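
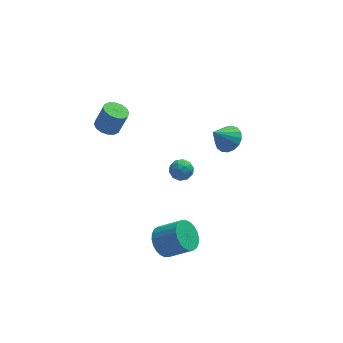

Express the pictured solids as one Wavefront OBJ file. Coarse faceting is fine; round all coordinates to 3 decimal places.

v -1.223 -3.38 -2.97
v -0.66 -3.478 -3.704
v 0.505 -3.979 -2.745
v -0.057 -3.88 -2.01
v -0.592 -3.135 -3.608
v 0.573 -3.635 -2.649
v -0.62 -2.829 -3.415
v 0.545 -3.329 -2.455
v -0.739 -2.607 -3.154
v 0.426 -3.107 -2.194
v -0.932 -2.503 -2.865
v 0.233 -3.003 -1.905
v -1.169 -2.532 -2.592
v -0.004 -3.032 -1.632
v -1.415 -2.69 -2.376
v -0.25 -3.19 -1.417
v -1.631 -2.953 -2.251
v -0.466 -3.454 -1.292
v -1.785 -3.281 -2.235
v -0.62 -3.782 -1.276
v -1.853 -3.625 -2.331
v -0.688 -4.125 -1.372
v -1.825 -3.931 -2.525
v -0.66 -4.431 -1.565
v -1.706 -4.153 -2.786
v -0.541 -4.653 -1.826
v -1.513 -4.257 -3.075
v -0.348 -4.757 -2.115
v -1.276 -4.228 -3.348
v -0.111 -4.728 -2.388
v -1.03 -4.07 -3.563
v 0.135 -4.57 -2.604
v -0.814 -3.806 -3.688
v 0.351 -4.307 -2.729
v 3.217 2.597 -0.977
v 3.668 1.872 -0.808
v 2.303 2.283 0.117
v 3.852 2.161 -0.571
v 3.89 2.55 -0.427
v 3.775 2.949 -0.409
v 3.532 3.268 -0.521
v 3.216 3.433 -0.738
v 2.901 3.407 -1.009
v 2.659 3.195 -1.272
v 2.544 2.846 -1.468
v 2.584 2.44 -1.552
v 2.769 2.07 -1.504
v 3.056 1.821 -1.335
v 3.381 1.749 -1.084
v -3.505 0.561 3.3
v -3.14 1.135 3.135
v -2.63 1.173 4.395
v -2.995 0.599 4.56
v -3.457 1.258 3.259
v -2.947 1.296 4.52
v -3.787 1.195 3.395
v -3.277 1.233 4.655
v -4.041 0.961 3.505
v -3.532 0.999 4.765
v -4.152 0.621 3.56
v -3.642 0.659 4.82
v -4.089 0.264 3.545
v -3.58 0.302 4.806
v -3.87 -0.013 3.465
v -3.36 0.025 4.725
v -3.553 -0.136 3.34
v -3.043 -0.098 4.601
v -3.223 -0.073 3.205
v -2.713 -0.035 4.465
v -2.968 0.161 3.095
v -2.459 0.199 4.355
v -2.858 0.501 3.04
v -2.348 0.539 4.3
v -2.92 0.858 3.054
v -2.411 0.896 4.315
v 0.516 2.71 -2.563
v 1.042 2.918 -3
v 0.238 1.862 -3.3
v 0.764 2.07 -3.737
v 0.92 1.772 -3.106
v 1.092 2.296 -2.651
v 0.188 2.484 -3.649
v 0.36 3.008 -3.194
v 0.839 2.778 -3.671
v 1.292 2.338 -3.336
v -0.012 2.442 -2.964
v 0.441 2.002 -2.629
v 0.803 2.888 -2.717
v 0.477 1.892 -3.583
v 0.568 1.717 -3.212
v 0.878 1.839 -3.469
v 0.833 2.523 -2.511
v 1.142 2.645 -2.768
v 1.07 1.971 -2.831
v 0.138 2.135 -3.532
v 0.447 2.257 -3.789
v 0.402 2.941 -2.831
v 0.712 3.063 -3.088
v 0.21 2.809 -3.469
v 0.994 2.928 -3.368
v 0.83 2.43 -3.802
v 0.492 2.674 -3.75
v 0.592 2.981 -3.482
v 1.26 2.669 -3.171
v 1.096 2.171 -3.604
v 1.188 1.996 -3.234
v 1.289 2.304 -2.966
v 1.14 2.588 -3.566
v 0.184 2.609 -2.696
v 0.02 2.111 -3.129
v -0.009 2.476 -3.334
v 0.092 2.784 -3.066
v 0.45 2.35 -2.498
v 0.286 1.852 -2.932
v 0.688 1.799 -2.818
v 0.788 2.106 -2.55
v 0.14 2.192 -2.734
f 2 1 5
f 2 5 3
f 3 5 6
f 3 6 4
f 5 1 7
f 5 7 6
f 6 7 8
f 6 8 4
f 7 1 9
f 7 9 8
f 8 9 10
f 8 10 4
f 9 1 11
f 9 11 10
f 10 11 12
f 10 12 4
f 11 1 13
f 11 13 12
f 12 13 14
f 12 14 4
f 13 1 15
f 13 15 14
f 14 15 16
f 14 16 4
f 15 1 17
f 15 17 16
f 16 17 18
f 16 18 4
f 17 1 19
f 17 19 18
f 18 19 20
f 18 20 4
f 19 1 21
f 19 21 20
f 20 21 22
f 20 22 4
f 21 1 23
f 21 23 22
f 22 23 24
f 22 24 4
f 23 1 25
f 23 25 24
f 24 25 26
f 24 26 4
f 25 1 27
f 25 27 26
f 26 27 28
f 26 28 4
f 27 1 29
f 27 29 28
f 28 29 30
f 28 30 4
f 29 1 31
f 29 31 30
f 30 31 32
f 30 32 4
f 31 1 33
f 31 33 32
f 32 33 34
f 32 34 4
f 33 1 2
f 33 2 34
f 34 2 3
f 34 3 4
f 36 35 38
f 36 38 37
f 38 35 39
f 38 39 37
f 39 35 40
f 39 40 37
f 40 35 41
f 40 41 37
f 41 35 42
f 41 42 37
f 42 35 43
f 42 43 37
f 43 35 44
f 43 44 37
f 44 35 45
f 44 45 37
f 45 35 46
f 45 46 37
f 46 35 47
f 46 47 37
f 47 35 48
f 47 48 37
f 48 35 49
f 48 49 37
f 49 35 36
f 49 36 37
f 51 50 54
f 51 54 52
f 52 54 55
f 52 55 53
f 54 50 56
f 54 56 55
f 55 56 57
f 55 57 53
f 56 50 58
f 56 58 57
f 57 58 59
f 57 59 53
f 58 50 60
f 58 60 59
f 59 60 61
f 59 61 53
f 60 50 62
f 60 62 61
f 61 62 63
f 61 63 53
f 62 50 64
f 62 64 63
f 63 64 65
f 63 65 53
f 64 50 66
f 64 66 65
f 65 66 67
f 65 67 53
f 66 50 68
f 66 68 67
f 67 68 69
f 67 69 53
f 68 50 70
f 68 70 69
f 69 70 71
f 69 71 53
f 70 50 72
f 70 72 71
f 71 72 73
f 71 73 53
f 72 50 74
f 72 74 73
f 73 74 75
f 73 75 53
f 74 50 51
f 74 51 75
f 75 51 52
f 75 52 53
f 76 113 92
f 113 87 116
f 92 116 81
f 113 116 92
f 76 92 88
f 92 81 93
f 88 93 77
f 92 93 88
f 76 88 97
f 88 77 98
f 97 98 83
f 88 98 97
f 76 97 109
f 97 83 112
f 109 112 86
f 97 112 109
f 76 109 113
f 109 86 117
f 113 117 87
f 109 117 113
f 77 93 104
f 93 81 107
f 104 107 85
f 93 107 104
f 81 116 94
f 116 87 115
f 94 115 80
f 116 115 94
f 87 117 114
f 117 86 110
f 114 110 78
f 117 110 114
f 86 112 111
f 112 83 99
f 111 99 82
f 112 99 111
f 83 98 103
f 98 77 100
f 103 100 84
f 98 100 103
f 79 105 91
f 105 85 106
f 91 106 80
f 105 106 91
f 79 91 89
f 91 80 90
f 89 90 78
f 91 90 89
f 79 89 96
f 89 78 95
f 96 95 82
f 89 95 96
f 79 96 101
f 96 82 102
f 101 102 84
f 96 102 101
f 79 101 105
f 101 84 108
f 105 108 85
f 101 108 105
f 80 106 94
f 106 85 107
f 94 107 81
f 106 107 94
f 78 90 114
f 90 80 115
f 114 115 87
f 90 115 114
f 82 95 111
f 95 78 110
f 111 110 86
f 95 110 111
f 84 102 103
f 102 82 99
f 103 99 83
f 102 99 103
f 85 108 104
f 108 84 100
f 104 100 77
f 108 100 104



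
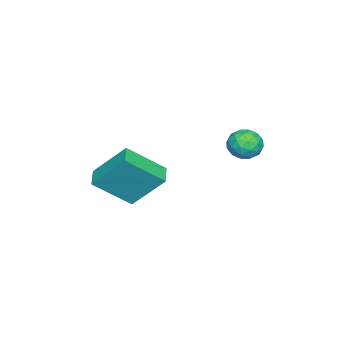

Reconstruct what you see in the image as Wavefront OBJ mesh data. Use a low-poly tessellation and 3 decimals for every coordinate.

v 1.001 -2.79 -4.56
v 1.708 -3.945 -3.453
v 0.844 -1.621 -3.241
v 1.551 -2.776 -2.133
v 1.729 -2.504 -4.727
v 2.436 -3.659 -3.619
v 1.572 -1.335 -3.407
v 2.279 -2.49 -2.3
v 0.671 1.606 -1.776
v 1.028 1.115 -1.509
v -0.168 0.945 -1.871
v 0.189 0.454 -1.604
v 0.003 0.969 -1.231
v 0.521 1.377 -1.172
v 0.339 0.683 -2.208
v 0.857 1.091 -2.149
v 0.822 0.544 -1.776
v 0.614 0.721 -1.173
v 0.246 1.339 -2.207
v 0.038 1.516 -1.604
v 0.923 1.418 -1.634
v -0.063 0.642 -1.746
v -0.172 0.944 -1.526
v 0.037 0.656 -1.37
v 0.625 1.572 -1.436
v 0.835 1.284 -1.279
v 0.232 1.198 -1.116
v 0.025 0.776 -2.101
v 0.235 0.488 -1.944
v 0.823 1.404 -2.01
v 1.032 1.116 -1.854
v 0.628 0.862 -2.264
v 1.012 0.794 -1.634
v 0.519 0.406 -1.69
v 0.607 0.54 -2.045
v 0.912 0.78 -2.01
v 0.89 0.898 -1.28
v 0.397 0.51 -1.336
v 0.287 0.813 -1.116
v 0.592 1.053 -1.082
v 0.769 0.563 -1.437
v 0.463 1.55 -2.044
v -0.03 1.162 -2.1
v 0.268 1.007 -2.298
v 0.573 1.247 -2.264
v 0.341 1.654 -1.69
v -0.152 1.266 -1.746
v -0.052 1.28 -1.37
v 0.253 1.52 -1.335
v 0.091 1.497 -1.943
f 2 4 1
f 5 2 1
f 1 4 3
f 3 5 1
f 2 8 4
f 6 2 5
f 6 8 2
f 4 8 3
f 7 5 3
f 3 8 7
f 7 6 5
f 8 6 7
f 9 46 25
f 46 20 49
f 25 49 14
f 46 49 25
f 9 25 21
f 25 14 26
f 21 26 10
f 25 26 21
f 9 21 30
f 21 10 31
f 30 31 16
f 21 31 30
f 9 30 42
f 30 16 45
f 42 45 19
f 30 45 42
f 9 42 46
f 42 19 50
f 46 50 20
f 42 50 46
f 10 26 37
f 26 14 40
f 37 40 18
f 26 40 37
f 14 49 27
f 49 20 48
f 27 48 13
f 49 48 27
f 20 50 47
f 50 19 43
f 47 43 11
f 50 43 47
f 19 45 44
f 45 16 32
f 44 32 15
f 45 32 44
f 16 31 36
f 31 10 33
f 36 33 17
f 31 33 36
f 12 38 24
f 38 18 39
f 24 39 13
f 38 39 24
f 12 24 22
f 24 13 23
f 22 23 11
f 24 23 22
f 12 22 29
f 22 11 28
f 29 28 15
f 22 28 29
f 12 29 34
f 29 15 35
f 34 35 17
f 29 35 34
f 12 34 38
f 34 17 41
f 38 41 18
f 34 41 38
f 13 39 27
f 39 18 40
f 27 40 14
f 39 40 27
f 11 23 47
f 23 13 48
f 47 48 20
f 23 48 47
f 15 28 44
f 28 11 43
f 44 43 19
f 28 43 44
f 17 35 36
f 35 15 32
f 36 32 16
f 35 32 36
f 18 41 37
f 41 17 33
f 37 33 10
f 41 33 37



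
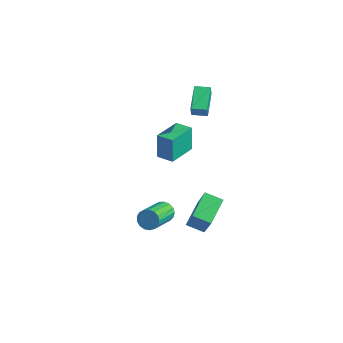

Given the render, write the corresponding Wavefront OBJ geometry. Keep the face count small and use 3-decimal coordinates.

v 1.466 -2.174 0.258
v 1.79 -2.348 -0.29
v 2.397 -4.001 0.594
v 2.074 -3.826 1.142
v 2.003 -2.182 -0.126
v 2.61 -3.835 0.758
v 2.093 -2.014 0.126
v 2.7 -3.667 1.01
v 2.039 -1.883 0.408
v 2.647 -3.535 1.292
v 1.855 -1.818 0.656
v 2.462 -3.471 1.54
v 1.581 -1.835 0.813
v 2.188 -3.487 1.697
v 1.281 -1.929 0.842
v 1.888 -3.582 1.726
v 1.023 -2.08 0.738
v 1.631 -3.732 1.622
v 0.867 -2.252 0.524
v 1.475 -3.904 1.408
v 0.849 -2.406 0.249
v 1.456 -4.058 1.133
v 0.971 -2.507 -0.024
v 1.579 -4.159 0.86
v 1.207 -2.531 -0.233
v 1.815 -4.184 0.651
v 1.503 -2.474 -0.329
v 2.11 -4.127 0.555
v -4.196 3.719 -0.763
v -3.581 4.093 -0.913
v -3.659 2.707 -1.087
v -3.044 3.081 -1.237
v -3.268 3.006 -0.54
v -3.6 3.632 -0.34
v -3.64 3.168 -1.66
v -3.972 3.794 -1.46
v -3.237 3.753 -1.467
v -3.007 3.653 -0.775
v -4.233 3.147 -1.225
v -4.003 3.047 -0.533
v -3.936 3.995 -0.809
v -3.304 2.805 -1.191
v -3.436 2.761 -0.781
v -3.074 2.981 -0.869
v -3.947 3.724 -0.473
v -3.586 3.944 -0.561
v -3.402 3.305 -0.342
v -3.654 2.856 -1.439
v -3.293 3.076 -1.527
v -4.166 3.819 -1.131
v -3.804 4.039 -1.219
v -3.838 3.495 -1.658
v -3.372 4.015 -1.223
v -3.056 3.42 -1.414
v -3.406 3.471 -1.663
v -3.601 3.839 -1.545
v -3.237 3.956 -0.817
v -2.921 3.362 -1.007
v -3.053 3.317 -0.598
v -3.248 3.685 -0.48
v -3.035 3.756 -1.142
v -4.319 3.438 -0.993
v -4.003 2.844 -1.183
v -3.992 3.115 -1.52
v -4.187 3.483 -1.402
v -4.184 3.38 -0.586
v -3.868 2.785 -0.777
v -3.639 2.961 -0.455
v -3.834 3.329 -0.337
v -4.205 3.044 -0.858
v -1.636 0.234 1.358
v -1.854 0.419 2.983
v -1.996 2.021 1.106
v -2.215 2.206 2.731
v -0.625 0.454 1.469
v -0.844 0.639 3.094
v -0.986 2.241 1.217
v -1.204 2.426 2.842
v -2.041 3.184 2.981
v -1.843 2.937 3.812
v -3.04 4.419 3.586
v -2.843 4.171 4.418
v -1.317 3.769 2.982
v -1.12 3.521 3.814
v -2.317 5.003 3.588
v -2.119 4.756 4.419
v 1.845 -0.866 -1.57
v 2.801 -1.282 0.264
v 1.255 0.605 -0.93
v 2.211 0.19 0.905
v 2.749 -0.35 -1.925
v 3.705 -0.765 -0.09
v 2.159 1.122 -1.284
v 3.115 0.706 0.55
f 2 1 5
f 2 5 3
f 3 5 6
f 3 6 4
f 5 1 7
f 5 7 6
f 6 7 8
f 6 8 4
f 7 1 9
f 7 9 8
f 8 9 10
f 8 10 4
f 9 1 11
f 9 11 10
f 10 11 12
f 10 12 4
f 11 1 13
f 11 13 12
f 12 13 14
f 12 14 4
f 13 1 15
f 13 15 14
f 14 15 16
f 14 16 4
f 15 1 17
f 15 17 16
f 16 17 18
f 16 18 4
f 17 1 19
f 17 19 18
f 18 19 20
f 18 20 4
f 19 1 21
f 19 21 20
f 20 21 22
f 20 22 4
f 21 1 23
f 21 23 22
f 22 23 24
f 22 24 4
f 23 1 25
f 23 25 24
f 24 25 26
f 24 26 4
f 25 1 27
f 25 27 26
f 26 27 28
f 26 28 4
f 27 1 2
f 27 2 28
f 28 2 3
f 28 3 4
f 29 66 45
f 66 40 69
f 45 69 34
f 66 69 45
f 29 45 41
f 45 34 46
f 41 46 30
f 45 46 41
f 29 41 50
f 41 30 51
f 50 51 36
f 41 51 50
f 29 50 62
f 50 36 65
f 62 65 39
f 50 65 62
f 29 62 66
f 62 39 70
f 66 70 40
f 62 70 66
f 30 46 57
f 46 34 60
f 57 60 38
f 46 60 57
f 34 69 47
f 69 40 68
f 47 68 33
f 69 68 47
f 40 70 67
f 70 39 63
f 67 63 31
f 70 63 67
f 39 65 64
f 65 36 52
f 64 52 35
f 65 52 64
f 36 51 56
f 51 30 53
f 56 53 37
f 51 53 56
f 32 58 44
f 58 38 59
f 44 59 33
f 58 59 44
f 32 44 42
f 44 33 43
f 42 43 31
f 44 43 42
f 32 42 49
f 42 31 48
f 49 48 35
f 42 48 49
f 32 49 54
f 49 35 55
f 54 55 37
f 49 55 54
f 32 54 58
f 54 37 61
f 58 61 38
f 54 61 58
f 33 59 47
f 59 38 60
f 47 60 34
f 59 60 47
f 31 43 67
f 43 33 68
f 67 68 40
f 43 68 67
f 35 48 64
f 48 31 63
f 64 63 39
f 48 63 64
f 37 55 56
f 55 35 52
f 56 52 36
f 55 52 56
f 38 61 57
f 61 37 53
f 57 53 30
f 61 53 57
f 72 74 71
f 75 72 71
f 71 74 73
f 73 75 71
f 72 78 74
f 76 72 75
f 76 78 72
f 74 78 73
f 77 75 73
f 73 78 77
f 77 76 75
f 78 76 77
f 80 82 79
f 83 80 79
f 79 82 81
f 81 83 79
f 80 86 82
f 84 80 83
f 84 86 80
f 82 86 81
f 85 83 81
f 81 86 85
f 85 84 83
f 86 84 85
f 88 90 87
f 91 88 87
f 87 90 89
f 89 91 87
f 88 94 90
f 92 88 91
f 92 94 88
f 90 94 89
f 93 91 89
f 89 94 93
f 93 92 91
f 94 92 93



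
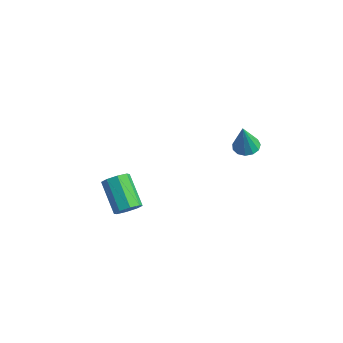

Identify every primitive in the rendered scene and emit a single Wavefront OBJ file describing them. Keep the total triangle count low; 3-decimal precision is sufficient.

v -2.57 -1.325 -3.652
v -2.143 -1.057 -3.242
v -3.422 -0.488 -2.278
v -3.85 -0.755 -2.688
v -2.278 -0.746 -3.606
v -3.557 -0.177 -2.642
v -2.585 -0.774 -3.997
v -3.864 -0.204 -3.033
v -2.883 -1.124 -4.185
v -4.162 -0.555 -3.222
v -2.998 -1.592 -4.062
v -4.277 -1.023 -3.098
v -2.863 -1.903 -3.698
v -4.142 -1.334 -2.734
v -2.556 -1.876 -3.307
v -3.835 -1.306 -2.343
v -2.258 -1.525 -3.118
v -3.537 -0.956 -2.155
v 1.501 1.515 1.465
v 2.082 1.621 1.48
v 1.519 1.225 2.855
v 1.932 1.911 1.542
v 1.646 2.076 1.58
v 1.313 2.062 1.582
v 1.041 1.875 1.546
v 0.914 1.574 1.485
v 0.974 1.254 1.417
v 1.202 1.017 1.365
v 1.524 0.938 1.344
v 1.839 1.043 1.362
v 2.047 1.297 1.413
f 2 1 5
f 2 5 3
f 3 5 6
f 3 6 4
f 5 1 7
f 5 7 6
f 6 7 8
f 6 8 4
f 7 1 9
f 7 9 8
f 8 9 10
f 8 10 4
f 9 1 11
f 9 11 10
f 10 11 12
f 10 12 4
f 11 1 13
f 11 13 12
f 12 13 14
f 12 14 4
f 13 1 15
f 13 15 14
f 14 15 16
f 14 16 4
f 15 1 17
f 15 17 16
f 16 17 18
f 16 18 4
f 17 1 2
f 17 2 18
f 18 2 3
f 18 3 4
f 20 19 22
f 20 22 21
f 22 19 23
f 22 23 21
f 23 19 24
f 23 24 21
f 24 19 25
f 24 25 21
f 25 19 26
f 25 26 21
f 26 19 27
f 26 27 21
f 27 19 28
f 27 28 21
f 28 19 29
f 28 29 21
f 29 19 30
f 29 30 21
f 30 19 31
f 30 31 21
f 31 19 20
f 31 20 21



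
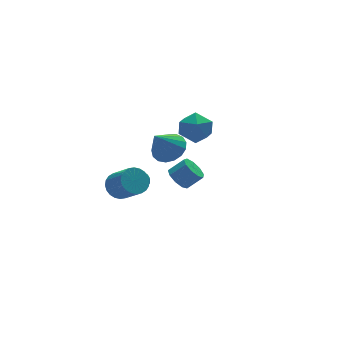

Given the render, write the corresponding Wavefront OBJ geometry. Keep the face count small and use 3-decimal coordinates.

v -1.221 2.576 -2.142
v -0.896 2.763 -1.7
v -2.159 1.644 -1.058
v -1.1 2.95 -1.716
v -1.332 3.052 -1.83
v -1.539 3.044 -2.015
v -1.672 2.929 -2.23
v -1.703 2.733 -2.424
v -1.623 2.501 -2.554
v -1.45 2.286 -2.589
v -1.226 2.138 -2.523
v -1 2.089 -2.369
v -0.825 2.153 -2.163
v -0.74 2.313 -1.952
v -0.766 2.533 -1.785
v 2.518 3.815 -0.271
v 3.085 2.953 -0.073
v 1.455 3.407 0.993
v 2.022 2.545 1.191
v 2.421 3.495 1.397
v 3.078 3.748 0.616
v 1.462 2.612 0.304
v 2.119 2.865 -0.477
v 2.432 2.209 0.283
v 3.026 2.755 0.958
v 1.514 3.605 -0.038
v 2.108 4.151 0.637
v -3.082 0.876 -0.756
v -2.691 0.467 -1.335
v -2.346 -0.665 -0.303
v -2.738 -0.256 0.276
v -2.458 0.645 -1.217
v -2.113 -0.487 -0.186
v -2.32 0.859 -1.029
v -1.975 -0.273 0.002
v -2.298 1.075 -0.8
v -1.954 -0.057 0.232
v -2.396 1.261 -0.563
v -2.051 0.129 0.468
v -2.598 1.388 -0.356
v -2.253 0.256 0.675
v -2.874 1.437 -0.21
v -2.529 0.305 0.822
v -3.181 1.401 -0.147
v -2.837 0.269 0.885
v -3.474 1.285 -0.177
v -3.129 0.153 0.855
v -3.707 1.107 -0.294
v -3.362 -0.025 0.737
v -3.845 0.893 -0.482
v -3.5 -0.239 0.549
v -3.866 0.677 -0.712
v -3.522 -0.455 0.32
v -3.769 0.491 -0.948
v -3.424 -0.641 0.083
v -3.567 0.364 -1.155
v -3.222 -0.768 -0.124
v -3.291 0.315 -1.302
v -2.946 -0.817 -0.27
v -2.983 0.351 -1.365
v -2.639 -0.781 -0.333
v -1.865 -3.226 2.135
v -1.415 -3.357 1.615
v -0.685 -3.585 2.305
v -1.135 -3.454 2.825
v -1.39 -2.896 1.741
v -0.66 -3.123 2.431
v -1.588 -2.589 2.051
v -0.857 -2.817 2.741
v -1.915 -2.581 2.401
v -1.185 -2.808 3.09
v -2.219 -2.874 2.626
v -1.489 -3.102 3.316
v -2.357 -3.332 2.621
v -1.627 -3.56 3.311
v -2.266 -3.741 2.389
v -1.535 -3.969 3.079
v -1.986 -3.909 2.038
v -1.256 -4.136 2.728
v -1.65 -3.757 1.733
v -0.92 -3.985 2.422
v -0.516 0.551 1.464
v 0.116 1.044 1.992
v -1.444 0.269 2.836
v -0.185 1.363 1.855
v -0.562 1.496 1.628
v -0.928 1.413 1.363
v -1.2 1.132 1.122
v -1.315 0.718 0.959
v -1.248 0.266 0.911
v -1.013 -0.12 0.99
v -0.664 -0.353 1.178
v -0.281 -0.379 1.431
v 0.047 -0.191 1.692
v 0.247 0.166 1.9
v 0.272 0.612 2.009
f 2 1 4
f 2 4 3
f 4 1 5
f 4 5 3
f 5 1 6
f 5 6 3
f 6 1 7
f 6 7 3
f 7 1 8
f 7 8 3
f 8 1 9
f 8 9 3
f 9 1 10
f 9 10 3
f 10 1 11
f 10 11 3
f 11 1 12
f 11 12 3
f 12 1 13
f 12 13 3
f 13 1 14
f 13 14 3
f 14 1 15
f 14 15 3
f 15 1 2
f 15 2 3
f 16 27 21
f 16 21 17
f 16 17 23
f 16 23 26
f 16 26 27
f 17 21 25
f 21 27 20
f 27 26 18
f 26 23 22
f 23 17 24
f 19 25 20
f 19 20 18
f 19 18 22
f 19 22 24
f 19 24 25
f 20 25 21
f 18 20 27
f 22 18 26
f 24 22 23
f 25 24 17
f 29 28 32
f 29 32 30
f 30 32 33
f 30 33 31
f 32 28 34
f 32 34 33
f 33 34 35
f 33 35 31
f 34 28 36
f 34 36 35
f 35 36 37
f 35 37 31
f 36 28 38
f 36 38 37
f 37 38 39
f 37 39 31
f 38 28 40
f 38 40 39
f 39 40 41
f 39 41 31
f 40 28 42
f 40 42 41
f 41 42 43
f 41 43 31
f 42 28 44
f 42 44 43
f 43 44 45
f 43 45 31
f 44 28 46
f 44 46 45
f 45 46 47
f 45 47 31
f 46 28 48
f 46 48 47
f 47 48 49
f 47 49 31
f 48 28 50
f 48 50 49
f 49 50 51
f 49 51 31
f 50 28 52
f 50 52 51
f 51 52 53
f 51 53 31
f 52 28 54
f 52 54 53
f 53 54 55
f 53 55 31
f 54 28 56
f 54 56 55
f 55 56 57
f 55 57 31
f 56 28 58
f 56 58 57
f 57 58 59
f 57 59 31
f 58 28 60
f 58 60 59
f 59 60 61
f 59 61 31
f 60 28 29
f 60 29 61
f 61 29 30
f 61 30 31
f 63 62 66
f 63 66 64
f 64 66 67
f 64 67 65
f 66 62 68
f 66 68 67
f 67 68 69
f 67 69 65
f 68 62 70
f 68 70 69
f 69 70 71
f 69 71 65
f 70 62 72
f 70 72 71
f 71 72 73
f 71 73 65
f 72 62 74
f 72 74 73
f 73 74 75
f 73 75 65
f 74 62 76
f 74 76 75
f 75 76 77
f 75 77 65
f 76 62 78
f 76 78 77
f 77 78 79
f 77 79 65
f 78 62 80
f 78 80 79
f 79 80 81
f 79 81 65
f 80 62 63
f 80 63 81
f 81 63 64
f 81 64 65
f 83 82 85
f 83 85 84
f 85 82 86
f 85 86 84
f 86 82 87
f 86 87 84
f 87 82 88
f 87 88 84
f 88 82 89
f 88 89 84
f 89 82 90
f 89 90 84
f 90 82 91
f 90 91 84
f 91 82 92
f 91 92 84
f 92 82 93
f 92 93 84
f 93 82 94
f 93 94 84
f 94 82 95
f 94 95 84
f 95 82 96
f 95 96 84
f 96 82 83
f 96 83 84



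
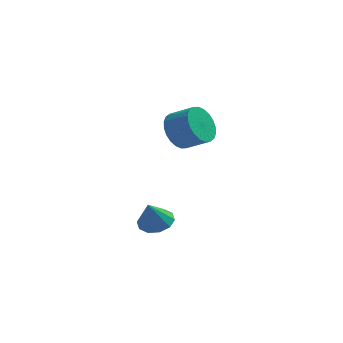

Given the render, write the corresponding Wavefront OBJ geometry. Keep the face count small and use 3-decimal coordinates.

v -0.439 3.567 -4.541
v 0.31 3.055 -4.611
v -0.701 2.993 -3.179
v 0.456 3.545 -4.377
v 0.26 4.043 -4.205
v -0.203 4.359 -4.161
v -0.756 4.373 -4.262
v -1.188 4.078 -4.47
v -1.334 3.588 -4.704
v -1.138 3.09 -4.876
v -0.674 2.774 -4.92
v -0.121 2.76 -4.819
v 0.525 4.061 1.215
v 1.044 4.84 0.697
v 2.195 4.519 1.368
v 1.675 3.739 1.885
v 0.905 5.044 1.033
v 2.055 4.723 1.704
v 0.708 5.099 1.397
v 1.858 4.778 2.068
v 0.483 4.995 1.734
v 1.634 4.674 2.404
v 0.264 4.75 1.991
v 1.415 4.429 2.662
v 0.086 4.399 2.13
v 1.236 4.078 2.801
v -0.027 3.997 2.129
v 1.124 3.676 2.8
v -0.055 3.604 1.99
v 1.096 3.283 2.661
v 0.005 3.281 1.732
v 1.156 2.96 2.403
v 0.145 3.077 1.396
v 1.295 2.756 2.067
v 0.342 3.022 1.032
v 1.492 2.701 1.703
v 0.566 3.126 0.696
v 1.717 2.805 1.366
v 0.785 3.371 0.438
v 1.936 3.05 1.109
v 0.964 3.722 0.299
v 2.114 3.401 0.97
v 1.076 4.124 0.3
v 2.227 3.803 0.971
v 1.104 4.517 0.439
v 2.255 4.196 1.11
f 2 1 4
f 2 4 3
f 4 1 5
f 4 5 3
f 5 1 6
f 5 6 3
f 6 1 7
f 6 7 3
f 7 1 8
f 7 8 3
f 8 1 9
f 8 9 3
f 9 1 10
f 9 10 3
f 10 1 11
f 10 11 3
f 11 1 12
f 11 12 3
f 12 1 2
f 12 2 3
f 14 13 17
f 14 17 15
f 15 17 18
f 15 18 16
f 17 13 19
f 17 19 18
f 18 19 20
f 18 20 16
f 19 13 21
f 19 21 20
f 20 21 22
f 20 22 16
f 21 13 23
f 21 23 22
f 22 23 24
f 22 24 16
f 23 13 25
f 23 25 24
f 24 25 26
f 24 26 16
f 25 13 27
f 25 27 26
f 26 27 28
f 26 28 16
f 27 13 29
f 27 29 28
f 28 29 30
f 28 30 16
f 29 13 31
f 29 31 30
f 30 31 32
f 30 32 16
f 31 13 33
f 31 33 32
f 32 33 34
f 32 34 16
f 33 13 35
f 33 35 34
f 34 35 36
f 34 36 16
f 35 13 37
f 35 37 36
f 36 37 38
f 36 38 16
f 37 13 39
f 37 39 38
f 38 39 40
f 38 40 16
f 39 13 41
f 39 41 40
f 40 41 42
f 40 42 16
f 41 13 43
f 41 43 42
f 42 43 44
f 42 44 16
f 43 13 45
f 43 45 44
f 44 45 46
f 44 46 16
f 45 13 14
f 45 14 46
f 46 14 15
f 46 15 16



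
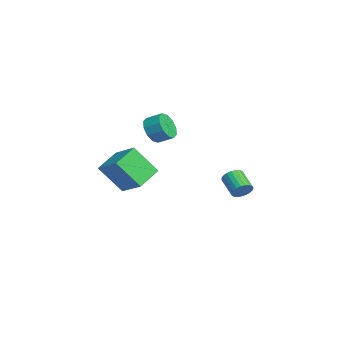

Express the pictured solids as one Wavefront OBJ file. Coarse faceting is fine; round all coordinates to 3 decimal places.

v -2.535 -1.082 0.652
v -1.934 -1.647 1.083
v -1.505 -0.842 1.539
v -2.105 -0.278 1.108
v -1.701 -1.488 0.582
v -1.271 -0.683 1.039
v -1.785 -1.174 0.109
v -1.356 -0.369 0.565
v -2.156 -0.825 -0.158
v -1.727 -0.02 0.299
v -2.672 -0.574 -0.115
v -2.242 0.231 0.342
v -3.135 -0.518 0.221
v -2.706 0.287 0.677
v -3.369 -0.677 0.721
v -2.939 0.128 1.178
v -3.284 -0.991 1.195
v -2.855 -0.186 1.651
v -2.913 -1.34 1.461
v -2.484 -0.535 1.918
v -2.398 -1.591 1.418
v -1.968 -0.786 1.875
v 2.837 -3.535 -1.695
v 2.567 -4.763 -0.064
v 1.788 -2.44 -1.044
v 1.518 -3.669 0.587
v 4.122 -2.771 -0.907
v 3.852 -4 0.724
v 3.073 -1.677 -0.256
v 2.803 -2.905 1.375
v -0.612 3.604 -3.555
v -0.28 3.704 -2.993
v -1.417 3.377 -2.263
v -1.748 3.276 -2.825
v -0.384 3.953 -3.043
v -1.52 3.626 -2.314
v -0.527 4.141 -3.182
v -1.664 3.814 -2.452
v -0.685 4.237 -3.385
v -1.822 3.91 -2.655
v -0.83 4.223 -3.617
v -1.967 3.896 -2.888
v -0.937 4.102 -3.839
v -2.074 3.775 -3.109
v -0.989 3.895 -4.012
v -2.125 3.568 -3.282
v -0.974 3.637 -4.105
v -2.111 3.31 -3.375
v -0.898 3.374 -4.104
v -2.035 3.047 -3.374
v -0.771 3.15 -4.007
v -1.908 2.823 -3.277
v -0.617 3.005 -3.832
v -1.754 2.678 -3.103
v -0.463 2.963 -3.61
v -1.599 2.636 -2.88
v -0.333 3.032 -3.378
v -1.47 2.705 -2.648
v -0.252 3.2 -3.176
v -1.389 2.873 -2.446
v -0.233 3.437 -3.04
v -1.37 3.11 -2.31
f 2 1 5
f 2 5 3
f 3 5 6
f 3 6 4
f 5 1 7
f 5 7 6
f 6 7 8
f 6 8 4
f 7 1 9
f 7 9 8
f 8 9 10
f 8 10 4
f 9 1 11
f 9 11 10
f 10 11 12
f 10 12 4
f 11 1 13
f 11 13 12
f 12 13 14
f 12 14 4
f 13 1 15
f 13 15 14
f 14 15 16
f 14 16 4
f 15 1 17
f 15 17 16
f 16 17 18
f 16 18 4
f 17 1 19
f 17 19 18
f 18 19 20
f 18 20 4
f 19 1 21
f 19 21 20
f 20 21 22
f 20 22 4
f 21 1 2
f 21 2 22
f 22 2 3
f 22 3 4
f 24 26 23
f 27 24 23
f 23 26 25
f 25 27 23
f 24 30 26
f 28 24 27
f 28 30 24
f 26 30 25
f 29 27 25
f 25 30 29
f 29 28 27
f 30 28 29
f 32 31 35
f 32 35 33
f 33 35 36
f 33 36 34
f 35 31 37
f 35 37 36
f 36 37 38
f 36 38 34
f 37 31 39
f 37 39 38
f 38 39 40
f 38 40 34
f 39 31 41
f 39 41 40
f 40 41 42
f 40 42 34
f 41 31 43
f 41 43 42
f 42 43 44
f 42 44 34
f 43 31 45
f 43 45 44
f 44 45 46
f 44 46 34
f 45 31 47
f 45 47 46
f 46 47 48
f 46 48 34
f 47 31 49
f 47 49 48
f 48 49 50
f 48 50 34
f 49 31 51
f 49 51 50
f 50 51 52
f 50 52 34
f 51 31 53
f 51 53 52
f 52 53 54
f 52 54 34
f 53 31 55
f 53 55 54
f 54 55 56
f 54 56 34
f 55 31 57
f 55 57 56
f 56 57 58
f 56 58 34
f 57 31 59
f 57 59 58
f 58 59 60
f 58 60 34
f 59 31 61
f 59 61 60
f 60 61 62
f 60 62 34
f 61 31 32
f 61 32 62
f 62 32 33
f 62 33 34



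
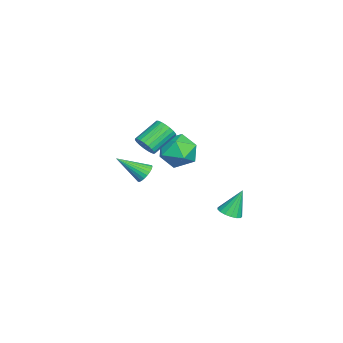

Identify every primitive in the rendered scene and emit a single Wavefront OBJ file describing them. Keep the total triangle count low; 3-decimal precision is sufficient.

v 0.928 0.147 1.206
v 1.804 0.334 1.814
v 1.556 -1.434 0.786
v 2.432 -1.247 1.394
v 1.467 -1.385 1.864
v 1.078 -0.408 2.124
v 2.282 -0.692 0.476
v 1.893 0.285 0.736
v 2.641 -0.185 1.363
v 2.137 -0.613 2.221
v 1.223 -0.487 0.379
v 0.719 -0.915 1.237
v 2.743 -2.015 2.153
v 3.252 -1.797 2.474
v 2.366 -0.868 3.249
v 1.857 -1.085 2.927
v 3.243 -1.632 2.266
v 2.357 -0.702 3.04
v 3.148 -1.533 2.038
v 2.262 -0.603 2.812
v 2.983 -1.517 1.83
v 2.097 -0.587 2.604
v 2.776 -1.587 1.678
v 1.89 -0.658 2.452
v 2.564 -1.732 1.608
v 1.677 -0.802 2.382
v 2.383 -1.925 1.632
v 1.496 -0.995 2.406
v 2.263 -2.134 1.746
v 1.377 -1.204 2.521
v 2.227 -2.322 1.931
v 1.341 -1.392 2.705
v 2.28 -2.457 2.154
v 1.394 -1.527 2.928
v 2.414 -2.516 2.377
v 1.527 -1.586 3.151
v 2.604 -2.488 2.561
v 1.717 -1.558 3.335
v 2.818 -2.378 2.674
v 1.931 -1.448 3.449
v 3.019 -2.206 2.698
v 2.133 -1.276 3.472
v 3.173 -2 2.627
v 2.286 -1.071 3.401
v -0.667 1.824 -4.381
v -0.013 1.926 -4.276
v -0.993 2.436 -2.939
v -0.112 2.198 -4.414
v -0.338 2.385 -4.544
v -0.639 2.443 -4.637
v -0.947 2.36 -4.671
v -1.191 2.154 -4.639
v -1.314 1.872 -4.548
v -1.29 1.58 -4.418
v -1.122 1.343 -4.28
v -0.851 1.217 -4.165
v -0.537 1.23 -4.1
v -0.253 1.379 -4.099
v -0.064 1.63 -4.163
v -1.89 -2.51 -2.511
v -1.683 -2.158 -2.045
v -1.83 -3.95 -1.449
v -1.922 -2.144 -2.013
v -2.157 -2.185 -2.056
v -2.35 -2.276 -2.169
v -2.474 -2.403 -2.333
v -2.508 -2.546 -2.525
v -2.449 -2.684 -2.715
v -2.304 -2.795 -2.874
v -2.096 -2.863 -2.977
v -1.857 -2.877 -3.01
v -1.623 -2.836 -2.967
v -1.429 -2.744 -2.854
v -1.305 -2.618 -2.689
v -1.271 -2.474 -2.497
v -1.331 -2.337 -2.307
v -1.475 -2.226 -2.149
f 1 12 6
f 1 6 2
f 1 2 8
f 1 8 11
f 1 11 12
f 2 6 10
f 6 12 5
f 12 11 3
f 11 8 7
f 8 2 9
f 4 10 5
f 4 5 3
f 4 3 7
f 4 7 9
f 4 9 10
f 5 10 6
f 3 5 12
f 7 3 11
f 9 7 8
f 10 9 2
f 14 13 17
f 14 17 15
f 15 17 18
f 15 18 16
f 17 13 19
f 17 19 18
f 18 19 20
f 18 20 16
f 19 13 21
f 19 21 20
f 20 21 22
f 20 22 16
f 21 13 23
f 21 23 22
f 22 23 24
f 22 24 16
f 23 13 25
f 23 25 24
f 24 25 26
f 24 26 16
f 25 13 27
f 25 27 26
f 26 27 28
f 26 28 16
f 27 13 29
f 27 29 28
f 28 29 30
f 28 30 16
f 29 13 31
f 29 31 30
f 30 31 32
f 30 32 16
f 31 13 33
f 31 33 32
f 32 33 34
f 32 34 16
f 33 13 35
f 33 35 34
f 34 35 36
f 34 36 16
f 35 13 37
f 35 37 36
f 36 37 38
f 36 38 16
f 37 13 39
f 37 39 38
f 38 39 40
f 38 40 16
f 39 13 41
f 39 41 40
f 40 41 42
f 40 42 16
f 41 13 43
f 41 43 42
f 42 43 44
f 42 44 16
f 43 13 14
f 43 14 44
f 44 14 15
f 44 15 16
f 46 45 48
f 46 48 47
f 48 45 49
f 48 49 47
f 49 45 50
f 49 50 47
f 50 45 51
f 50 51 47
f 51 45 52
f 51 52 47
f 52 45 53
f 52 53 47
f 53 45 54
f 53 54 47
f 54 45 55
f 54 55 47
f 55 45 56
f 55 56 47
f 56 45 57
f 56 57 47
f 57 45 58
f 57 58 47
f 58 45 59
f 58 59 47
f 59 45 46
f 59 46 47
f 61 60 63
f 61 63 62
f 63 60 64
f 63 64 62
f 64 60 65
f 64 65 62
f 65 60 66
f 65 66 62
f 66 60 67
f 66 67 62
f 67 60 68
f 67 68 62
f 68 60 69
f 68 69 62
f 69 60 70
f 69 70 62
f 70 60 71
f 70 71 62
f 71 60 72
f 71 72 62
f 72 60 73
f 72 73 62
f 73 60 74
f 73 74 62
f 74 60 75
f 74 75 62
f 75 60 76
f 75 76 62
f 76 60 77
f 76 77 62
f 77 60 61
f 77 61 62



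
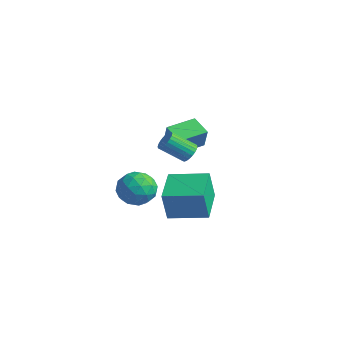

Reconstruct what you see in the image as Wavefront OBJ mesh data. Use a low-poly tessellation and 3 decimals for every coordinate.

v -3.149 2.179 -3.196
v -2.734 2.008 -1.955
v -2.83 3.824 -3.076
v -2.415 3.653 -1.835
v -2.005 1.987 -3.605
v -1.59 1.816 -2.364
v -1.686 3.632 -3.485
v -1.271 3.461 -2.244
v -0.035 1.074 -2.206
v 0.222 1.322 -1.724
v -0.647 0.454 -0.812
v -0.905 0.206 -1.294
v 0.042 1.467 -1.759
v -0.828 0.599 -0.847
v -0.151 1.552 -1.862
v -1.02 0.684 -0.95
v -0.326 1.564 -2.017
v -1.195 0.696 -1.105
v -0.457 1.501 -2.201
v -1.326 0.633 -1.289
v -0.523 1.374 -2.385
v -1.392 0.506 -1.473
v -0.515 1.201 -2.543
v -1.385 0.333 -1.631
v -0.435 1.008 -2.649
v -1.304 0.14 -1.737
v -0.293 0.826 -2.688
v -1.162 -0.042 -1.776
v -0.112 0.681 -2.653
v -0.982 -0.187 -1.741
v 0.08 0.596 -2.55
v -0.789 -0.272 -1.638
v 0.255 0.584 -2.395
v -0.614 -0.284 -1.483
v 0.386 0.647 -2.211
v -0.483 -0.221 -1.299
v 0.452 0.774 -2.027
v -0.417 -0.094 -1.115
v 0.445 0.947 -1.869
v -0.425 0.079 -0.957
v 0.364 1.14 -1.763
v -0.505 0.272 -0.851
v 0.292 -2.647 -2.525
v 1.166 -2.402 -1.994
v 0.774 -4.278 -2.566
v 1.648 -4.033 -2.035
v 0.711 -3.983 -1.559
v 0.414 -2.975 -1.534
v 1.526 -3.705 -3.026
v 1.229 -2.697 -3.001
v 1.929 -3.056 -2.303
v 1.425 -3.228 -1.397
v 0.515 -3.452 -3.163
v 0.011 -3.624 -2.257
v 0.687 -2.381 -2.256
v 1.253 -4.299 -2.304
v 0.703 -4.269 -2.025
v 1.216 -4.125 -1.712
v 0.245 -2.718 -1.985
v 0.758 -2.574 -1.673
v 0.491 -3.503 -1.418
v 1.182 -4.106 -2.887
v 1.695 -3.962 -2.575
v 0.724 -2.555 -2.848
v 1.237 -2.411 -2.535
v 1.449 -3.177 -3.142
v 1.649 -2.622 -2.125
v 1.932 -3.581 -2.15
v 1.861 -3.388 -2.732
v 1.686 -2.795 -2.718
v 1.353 -2.723 -1.592
v 1.636 -3.682 -1.617
v 1.085 -3.652 -1.337
v 0.91 -3.059 -1.322
v 1.801 -3.107 -1.774
v 0.304 -2.998 -2.943
v 0.587 -3.957 -2.968
v 1.03 -3.621 -3.238
v 0.855 -3.028 -3.223
v 0.008 -3.099 -2.41
v 0.291 -4.058 -2.435
v 0.254 -3.885 -1.842
v 0.079 -3.292 -1.828
v 0.139 -3.573 -2.786
v 1.055 -1.024 -3.831
v 0.981 -1.32 -2.189
v 2.64 0.178 -3.543
v 2.565 -0.117 -1.901
v 2.295 -2.603 -4.059
v 2.22 -2.898 -2.417
v 3.879 -1.4 -3.771
v 3.805 -1.696 -2.129
f 2 4 1
f 5 2 1
f 1 4 3
f 3 5 1
f 2 8 4
f 6 2 5
f 6 8 2
f 4 8 3
f 7 5 3
f 3 8 7
f 7 6 5
f 8 6 7
f 10 9 13
f 10 13 11
f 11 13 14
f 11 14 12
f 13 9 15
f 13 15 14
f 14 15 16
f 14 16 12
f 15 9 17
f 15 17 16
f 16 17 18
f 16 18 12
f 17 9 19
f 17 19 18
f 18 19 20
f 18 20 12
f 19 9 21
f 19 21 20
f 20 21 22
f 20 22 12
f 21 9 23
f 21 23 22
f 22 23 24
f 22 24 12
f 23 9 25
f 23 25 24
f 24 25 26
f 24 26 12
f 25 9 27
f 25 27 26
f 26 27 28
f 26 28 12
f 27 9 29
f 27 29 28
f 28 29 30
f 28 30 12
f 29 9 31
f 29 31 30
f 30 31 32
f 30 32 12
f 31 9 33
f 31 33 32
f 32 33 34
f 32 34 12
f 33 9 35
f 33 35 34
f 34 35 36
f 34 36 12
f 35 9 37
f 35 37 36
f 36 37 38
f 36 38 12
f 37 9 39
f 37 39 38
f 38 39 40
f 38 40 12
f 39 9 41
f 39 41 40
f 40 41 42
f 40 42 12
f 41 9 10
f 41 10 42
f 42 10 11
f 42 11 12
f 43 80 59
f 80 54 83
f 59 83 48
f 80 83 59
f 43 59 55
f 59 48 60
f 55 60 44
f 59 60 55
f 43 55 64
f 55 44 65
f 64 65 50
f 55 65 64
f 43 64 76
f 64 50 79
f 76 79 53
f 64 79 76
f 43 76 80
f 76 53 84
f 80 84 54
f 76 84 80
f 44 60 71
f 60 48 74
f 71 74 52
f 60 74 71
f 48 83 61
f 83 54 82
f 61 82 47
f 83 82 61
f 54 84 81
f 84 53 77
f 81 77 45
f 84 77 81
f 53 79 78
f 79 50 66
f 78 66 49
f 79 66 78
f 50 65 70
f 65 44 67
f 70 67 51
f 65 67 70
f 46 72 58
f 72 52 73
f 58 73 47
f 72 73 58
f 46 58 56
f 58 47 57
f 56 57 45
f 58 57 56
f 46 56 63
f 56 45 62
f 63 62 49
f 56 62 63
f 46 63 68
f 63 49 69
f 68 69 51
f 63 69 68
f 46 68 72
f 68 51 75
f 72 75 52
f 68 75 72
f 47 73 61
f 73 52 74
f 61 74 48
f 73 74 61
f 45 57 81
f 57 47 82
f 81 82 54
f 57 82 81
f 49 62 78
f 62 45 77
f 78 77 53
f 62 77 78
f 51 69 70
f 69 49 66
f 70 66 50
f 69 66 70
f 52 75 71
f 75 51 67
f 71 67 44
f 75 67 71
f 86 88 85
f 89 86 85
f 85 88 87
f 87 89 85
f 86 92 88
f 90 86 89
f 90 92 86
f 88 92 87
f 91 89 87
f 87 92 91
f 91 90 89
f 92 90 91



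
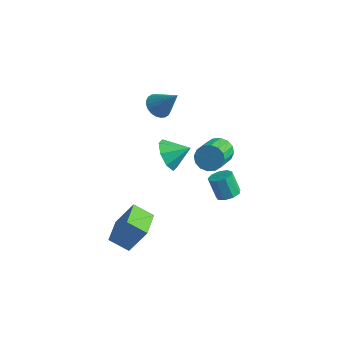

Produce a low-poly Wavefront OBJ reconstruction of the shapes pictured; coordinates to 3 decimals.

v 4.267 1.541 -3.196
v 4.692 2.098 -3.03
v 4.059 2.215 -1.799
v 3.633 1.659 -1.964
v 4.284 2.258 -3.255
v 3.651 2.376 -2.023
v 3.868 2.084 -3.452
v 3.235 2.201 -2.22
v 3.639 1.655 -3.529
v 3.006 1.772 -2.298
v 3.703 1.173 -3.451
v 3.07 1.291 -2.219
v 4.031 0.863 -3.252
v 3.397 0.981 -2.021
v 4.469 0.871 -3.028
v 3.836 0.989 -1.796
v 4.812 1.192 -2.882
v 4.179 1.31 -1.65
v 4.901 1.677 -2.883
v 4.268 1.794 -1.651
v 1.665 -4.286 -4.836
v 0.584 -4.654 -4.152
v 0.959 -2.647 -5.07
v -0.121 -3.014 -4.387
v 2.481 -3.706 -3.233
v 1.401 -4.073 -2.55
v 1.776 -2.066 -3.468
v 0.695 -2.434 -2.784
v 2.057 3.986 -2.436
v 2.895 4.253 -2.396
v 3.42 2.442 -1.303
v 2.583 2.174 -1.344
v 2.699 4.422 -2.021
v 3.224 2.611 -0.928
v 2.331 4.475 -1.758
v 2.856 2.663 -0.665
v 1.89 4.396 -1.676
v 2.415 2.584 -0.583
v 1.493 4.207 -1.798
v 2.019 2.396 -0.705
v 1.248 3.959 -2.091
v 1.774 2.148 -0.998
v 1.22 3.718 -2.477
v 1.745 1.907 -1.384
v 1.416 3.549 -2.852
v 1.941 1.738 -1.759
v 1.784 3.497 -3.115
v 2.309 1.685 -2.022
v 2.225 3.576 -3.197
v 2.75 1.764 -2.104
v 2.621 3.764 -3.075
v 3.147 1.953 -1.982
v 2.866 4.012 -2.782
v 3.392 2.201 -1.689
v -0.47 1.689 2.137
v 0.165 1.753 1.606
v 0.69 1.851 3.543
v 0.08 2.064 1.641
v -0.089 2.317 1.751
v -0.316 2.475 1.92
v -0.566 2.513 2.122
v -0.802 2.426 2.326
v -0.987 2.227 2.501
v -1.093 1.945 2.621
v -1.105 1.625 2.668
v -1.019 1.314 2.633
v -0.851 1.061 2.523
v -0.624 0.903 2.354
v -0.374 0.865 2.152
v -0.138 0.952 1.948
v 0.047 1.152 1.772
v 0.153 1.433 1.652
v 2.926 -2.376 2.866
v 3.62 -2.898 2.314
v 3.914 -1.724 3.494
v 3.4 -2.227 1.964
v 2.902 -1.643 2.143
v 2.417 -1.488 2.745
v 2.231 -1.853 3.419
v 2.451 -2.524 3.769
v 2.95 -3.109 3.59
v 3.434 -3.263 2.987
f 2 1 5
f 2 5 3
f 3 5 6
f 3 6 4
f 5 1 7
f 5 7 6
f 6 7 8
f 6 8 4
f 7 1 9
f 7 9 8
f 8 9 10
f 8 10 4
f 9 1 11
f 9 11 10
f 10 11 12
f 10 12 4
f 11 1 13
f 11 13 12
f 12 13 14
f 12 14 4
f 13 1 15
f 13 15 14
f 14 15 16
f 14 16 4
f 15 1 17
f 15 17 16
f 16 17 18
f 16 18 4
f 17 1 19
f 17 19 18
f 18 19 20
f 18 20 4
f 19 1 2
f 19 2 20
f 20 2 3
f 20 3 4
f 22 24 21
f 25 22 21
f 21 24 23
f 23 25 21
f 22 28 24
f 26 22 25
f 26 28 22
f 24 28 23
f 27 25 23
f 23 28 27
f 27 26 25
f 28 26 27
f 30 29 33
f 30 33 31
f 31 33 34
f 31 34 32
f 33 29 35
f 33 35 34
f 34 35 36
f 34 36 32
f 35 29 37
f 35 37 36
f 36 37 38
f 36 38 32
f 37 29 39
f 37 39 38
f 38 39 40
f 38 40 32
f 39 29 41
f 39 41 40
f 40 41 42
f 40 42 32
f 41 29 43
f 41 43 42
f 42 43 44
f 42 44 32
f 43 29 45
f 43 45 44
f 44 45 46
f 44 46 32
f 45 29 47
f 45 47 46
f 46 47 48
f 46 48 32
f 47 29 49
f 47 49 48
f 48 49 50
f 48 50 32
f 49 29 51
f 49 51 50
f 50 51 52
f 50 52 32
f 51 29 53
f 51 53 52
f 52 53 54
f 52 54 32
f 53 29 30
f 53 30 54
f 54 30 31
f 54 31 32
f 56 55 58
f 56 58 57
f 58 55 59
f 58 59 57
f 59 55 60
f 59 60 57
f 60 55 61
f 60 61 57
f 61 55 62
f 61 62 57
f 62 55 63
f 62 63 57
f 63 55 64
f 63 64 57
f 64 55 65
f 64 65 57
f 65 55 66
f 65 66 57
f 66 55 67
f 66 67 57
f 67 55 68
f 67 68 57
f 68 55 69
f 68 69 57
f 69 55 70
f 69 70 57
f 70 55 71
f 70 71 57
f 71 55 72
f 71 72 57
f 72 55 56
f 72 56 57
f 74 73 76
f 74 76 75
f 76 73 77
f 76 77 75
f 77 73 78
f 77 78 75
f 78 73 79
f 78 79 75
f 79 73 80
f 79 80 75
f 80 73 81
f 80 81 75
f 81 73 82
f 81 82 75
f 82 73 74
f 82 74 75



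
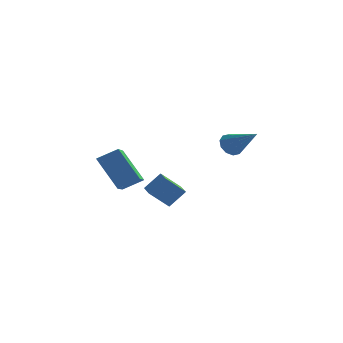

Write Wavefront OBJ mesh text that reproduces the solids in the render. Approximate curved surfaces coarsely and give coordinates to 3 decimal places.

v 2.491 1.602 0.255
v 2.982 1.952 -0.102
v 3.929 0.718 1.365
v 2.867 2.192 0.239
v 2.609 2.208 0.585
v 2.306 1.992 0.806
v 2.073 1.627 0.816
v 2.001 1.253 0.612
v 2.115 1.012 0.271
v 2.374 0.996 -0.075
v 2.677 1.212 -0.296
v 2.909 1.577 -0.306
v -0.337 0.673 -3.769
v -1.273 0.363 -2.862
v -0.902 1.922 -3.925
v -1.839 1.612 -3.018
v 0.379 1.108 -2.882
v -0.558 0.798 -1.975
v -0.187 2.357 -3.038
v -1.123 2.047 -2.131
v -4.164 2.164 -1.517
v -3.856 0.238 -0.74
v -3.17 2.56 -0.931
v -2.862 0.633 -0.153
v -2.958 1.667 -3.227
v -2.65 -0.26 -2.449
v -1.964 2.062 -2.64
v -1.656 0.136 -1.863
f 2 1 4
f 2 4 3
f 4 1 5
f 4 5 3
f 5 1 6
f 5 6 3
f 6 1 7
f 6 7 3
f 7 1 8
f 7 8 3
f 8 1 9
f 8 9 3
f 9 1 10
f 9 10 3
f 10 1 11
f 10 11 3
f 11 1 12
f 11 12 3
f 12 1 2
f 12 2 3
f 14 16 13
f 17 14 13
f 13 16 15
f 15 17 13
f 14 20 16
f 18 14 17
f 18 20 14
f 16 20 15
f 19 17 15
f 15 20 19
f 19 18 17
f 20 18 19
f 22 24 21
f 25 22 21
f 21 24 23
f 23 25 21
f 22 28 24
f 26 22 25
f 26 28 22
f 24 28 23
f 27 25 23
f 23 28 27
f 27 26 25
f 28 26 27



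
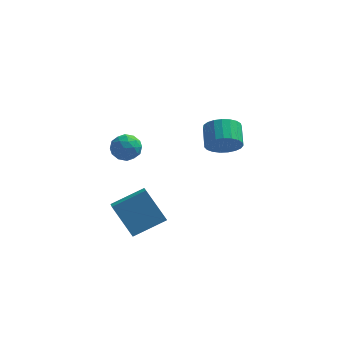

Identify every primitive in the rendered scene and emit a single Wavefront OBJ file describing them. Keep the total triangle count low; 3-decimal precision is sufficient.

v -1.843 -1.121 4.009
v -1.113 -1.277 3.724
v -2.367 -1.763 3.016
v -1.637 -1.919 2.731
v -1.884 -2.265 3.408
v -1.561 -1.868 4.021
v -1.919 -1.172 2.719
v -1.596 -0.775 3.332
v -1.16 -1.308 2.927
v -1.138 -1.984 3.353
v -2.342 -1.056 3.387
v -2.32 -1.732 3.813
v -1.432 -1.142 3.953
v -2.048 -1.898 2.787
v -2.193 -2.101 3.184
v -1.764 -2.193 3.017
v -1.695 -1.49 4.128
v -1.266 -1.582 3.961
v -1.719 -2.163 3.775
v -2.214 -1.458 2.779
v -1.785 -1.55 2.612
v -1.716 -0.847 3.723
v -1.287 -0.939 3.556
v -1.761 -0.877 2.965
v -1.031 -1.252 3.318
v -1.338 -1.63 2.734
v -1.505 -1.191 2.727
v -1.314 -0.957 3.087
v -1.018 -1.65 3.568
v -1.326 -2.027 2.985
v -1.471 -2.231 3.382
v -1.281 -1.997 3.743
v -1.045 -1.668 3.099
v -2.154 -1.013 3.755
v -2.462 -1.39 3.172
v -2.199 -1.043 2.997
v -2.009 -0.809 3.358
v -2.142 -1.41 4.006
v -2.449 -1.788 3.422
v -2.166 -2.083 3.653
v -1.975 -1.849 4.013
v -2.435 -1.372 3.641
v 2.456 1.933 1.473
v 2.864 1.591 2.259
v 2.653 2.704 2.854
v 2.244 3.047 2.067
v 3.172 1.75 2.069
v 2.961 2.864 2.664
v 3.356 1.941 1.777
v 3.144 3.055 2.372
v 3.384 2.131 1.431
v 3.173 3.245 2.026
v 3.252 2.287 1.093
v 3.04 3.4 1.688
v 2.982 2.381 0.821
v 2.771 3.495 1.415
v 2.621 2.398 0.661
v 2.41 3.512 1.256
v 2.231 2.335 0.641
v 2.02 3.448 1.236
v 1.881 2.202 0.766
v 1.67 3.315 1.36
v 1.629 2.023 1.012
v 1.418 3.136 1.607
v 1.521 1.828 1.338
v 1.31 2.941 1.933
v 1.574 1.651 1.688
v 1.363 2.765 2.282
v 1.78 1.523 2
v 1.569 2.637 2.595
v 2.102 1.467 2.221
v 1.891 2.58 2.816
v 2.486 1.49 2.312
v 2.275 2.604 2.907
v -2.284 -2.811 0.238
v -2.039 -3.795 0.821
v -0.817 -2.024 0.95
v -0.573 -3.009 1.533
v -1.227 -3.431 -1.253
v -0.983 -4.416 -0.67
v 0.239 -2.645 -0.541
v 0.484 -3.629 0.042
f 1 38 17
f 38 12 41
f 17 41 6
f 38 41 17
f 1 17 13
f 17 6 18
f 13 18 2
f 17 18 13
f 1 13 22
f 13 2 23
f 22 23 8
f 13 23 22
f 1 22 34
f 22 8 37
f 34 37 11
f 22 37 34
f 1 34 38
f 34 11 42
f 38 42 12
f 34 42 38
f 2 18 29
f 18 6 32
f 29 32 10
f 18 32 29
f 6 41 19
f 41 12 40
f 19 40 5
f 41 40 19
f 12 42 39
f 42 11 35
f 39 35 3
f 42 35 39
f 11 37 36
f 37 8 24
f 36 24 7
f 37 24 36
f 8 23 28
f 23 2 25
f 28 25 9
f 23 25 28
f 4 30 16
f 30 10 31
f 16 31 5
f 30 31 16
f 4 16 14
f 16 5 15
f 14 15 3
f 16 15 14
f 4 14 21
f 14 3 20
f 21 20 7
f 14 20 21
f 4 21 26
f 21 7 27
f 26 27 9
f 21 27 26
f 4 26 30
f 26 9 33
f 30 33 10
f 26 33 30
f 5 31 19
f 31 10 32
f 19 32 6
f 31 32 19
f 3 15 39
f 15 5 40
f 39 40 12
f 15 40 39
f 7 20 36
f 20 3 35
f 36 35 11
f 20 35 36
f 9 27 28
f 27 7 24
f 28 24 8
f 27 24 28
f 10 33 29
f 33 9 25
f 29 25 2
f 33 25 29
f 44 43 47
f 44 47 45
f 45 47 48
f 45 48 46
f 47 43 49
f 47 49 48
f 48 49 50
f 48 50 46
f 49 43 51
f 49 51 50
f 50 51 52
f 50 52 46
f 51 43 53
f 51 53 52
f 52 53 54
f 52 54 46
f 53 43 55
f 53 55 54
f 54 55 56
f 54 56 46
f 55 43 57
f 55 57 56
f 56 57 58
f 56 58 46
f 57 43 59
f 57 59 58
f 58 59 60
f 58 60 46
f 59 43 61
f 59 61 60
f 60 61 62
f 60 62 46
f 61 43 63
f 61 63 62
f 62 63 64
f 62 64 46
f 63 43 65
f 63 65 64
f 64 65 66
f 64 66 46
f 65 43 67
f 65 67 66
f 66 67 68
f 66 68 46
f 67 43 69
f 67 69 68
f 68 69 70
f 68 70 46
f 69 43 71
f 69 71 70
f 70 71 72
f 70 72 46
f 71 43 73
f 71 73 72
f 72 73 74
f 72 74 46
f 73 43 44
f 73 44 74
f 74 44 45
f 74 45 46
f 76 78 75
f 79 76 75
f 75 78 77
f 77 79 75
f 76 82 78
f 80 76 79
f 80 82 76
f 78 82 77
f 81 79 77
f 77 82 81
f 81 80 79
f 82 80 81



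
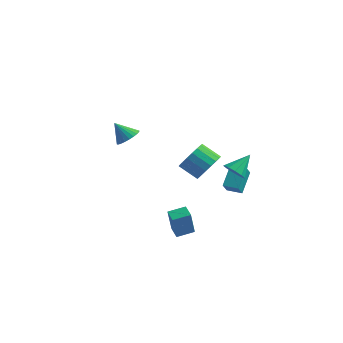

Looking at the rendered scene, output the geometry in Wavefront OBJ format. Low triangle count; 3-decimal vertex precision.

v 1.775 2.916 -3.31
v 1.68 4.106 -2.244
v 1.657 3.688 -4.182
v 1.562 4.877 -3.116
v 2.718 3.023 -3.344
v 2.623 4.212 -2.278
v 2.6 3.794 -4.216
v 2.505 4.984 -3.15
v 1.807 1.106 -0.809
v 2.227 1.715 -0.107
v 1.074 1.662 0.631
v 0.653 1.054 -0.071
v 2.032 2.01 -0.392
v 0.878 1.957 0.346
v 1.792 2.125 -0.759
v 0.638 2.072 -0.022
v 1.554 2.039 -1.136
v 0.401 1.986 -0.399
v 1.367 1.768 -1.449
v 0.214 1.715 -0.711
v 1.267 1.366 -1.634
v 0.114 1.313 -0.897
v 1.274 0.913 -1.656
v 0.12 0.86 -0.919
v 1.386 0.498 -1.511
v 0.233 0.445 -0.773
v 1.582 0.203 -1.226
v 0.428 0.15 -0.488
v 1.822 0.088 -0.858
v 0.668 0.035 -0.121
v 2.059 0.174 -0.481
v 0.906 0.121 0.256
v 2.246 0.445 -0.169
v 1.093 0.392 0.569
v 2.346 0.847 0.017
v 1.193 0.794 0.754
v 2.34 1.3 0.039
v 1.186 1.247 0.776
v 1.828 -3.401 -3.197
v 1.835 -3.873 -1.553
v 2.548 -2.666 -2.989
v 2.556 -3.139 -1.345
v 2.424 -3.941 -3.355
v 2.432 -4.414 -1.711
v 3.145 -3.207 -3.147
v 3.152 -3.679 -1.503
v 2.545 2.789 -1.867
v 3.074 3.028 -2.388
v 3.015 3.871 -0.893
v 2.666 3.274 -2.465
v 2.213 3.335 -2.314
v 1.886 3.187 -1.991
v 1.811 2.886 -1.622
v 2.017 2.549 -1.346
v 2.424 2.303 -1.269
v 2.878 2.243 -1.42
v 3.204 2.391 -1.742
v 3.279 2.691 -2.112
v -2.172 -1.023 1.663
v -1.568 -1.072 2.154
v -2.988 -1.117 2.657
v -1.613 -0.772 2.145
v -1.743 -0.509 2.063
v -1.939 -0.325 1.921
v -2.169 -0.247 1.738
v -2.401 -0.287 1.545
v -2.597 -0.439 1.369
v -2.729 -0.68 1.238
v -2.776 -0.973 1.172
v -2.731 -1.274 1.18
v -2.601 -1.537 1.262
v -2.405 -1.721 1.405
v -2.174 -1.799 1.587
v -1.943 -1.759 1.781
v -1.746 -1.607 1.957
v -1.615 -1.366 2.088
f 2 4 1
f 5 2 1
f 1 4 3
f 3 5 1
f 2 8 4
f 6 2 5
f 6 8 2
f 4 8 3
f 7 5 3
f 3 8 7
f 7 6 5
f 8 6 7
f 10 9 13
f 10 13 11
f 11 13 14
f 11 14 12
f 13 9 15
f 13 15 14
f 14 15 16
f 14 16 12
f 15 9 17
f 15 17 16
f 16 17 18
f 16 18 12
f 17 9 19
f 17 19 18
f 18 19 20
f 18 20 12
f 19 9 21
f 19 21 20
f 20 21 22
f 20 22 12
f 21 9 23
f 21 23 22
f 22 23 24
f 22 24 12
f 23 9 25
f 23 25 24
f 24 25 26
f 24 26 12
f 25 9 27
f 25 27 26
f 26 27 28
f 26 28 12
f 27 9 29
f 27 29 28
f 28 29 30
f 28 30 12
f 29 9 31
f 29 31 30
f 30 31 32
f 30 32 12
f 31 9 33
f 31 33 32
f 32 33 34
f 32 34 12
f 33 9 35
f 33 35 34
f 34 35 36
f 34 36 12
f 35 9 37
f 35 37 36
f 36 37 38
f 36 38 12
f 37 9 10
f 37 10 38
f 38 10 11
f 38 11 12
f 40 42 39
f 43 40 39
f 39 42 41
f 41 43 39
f 40 46 42
f 44 40 43
f 44 46 40
f 42 46 41
f 45 43 41
f 41 46 45
f 45 44 43
f 46 44 45
f 48 47 50
f 48 50 49
f 50 47 51
f 50 51 49
f 51 47 52
f 51 52 49
f 52 47 53
f 52 53 49
f 53 47 54
f 53 54 49
f 54 47 55
f 54 55 49
f 55 47 56
f 55 56 49
f 56 47 57
f 56 57 49
f 57 47 58
f 57 58 49
f 58 47 48
f 58 48 49
f 60 59 62
f 60 62 61
f 62 59 63
f 62 63 61
f 63 59 64
f 63 64 61
f 64 59 65
f 64 65 61
f 65 59 66
f 65 66 61
f 66 59 67
f 66 67 61
f 67 59 68
f 67 68 61
f 68 59 69
f 68 69 61
f 69 59 70
f 69 70 61
f 70 59 71
f 70 71 61
f 71 59 72
f 71 72 61
f 72 59 73
f 72 73 61
f 73 59 74
f 73 74 61
f 74 59 75
f 74 75 61
f 75 59 76
f 75 76 61
f 76 59 60
f 76 60 61



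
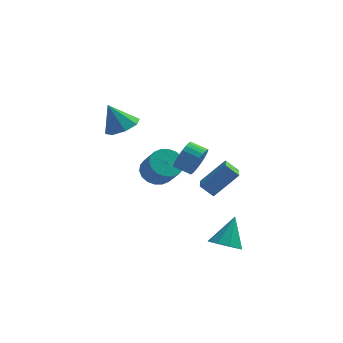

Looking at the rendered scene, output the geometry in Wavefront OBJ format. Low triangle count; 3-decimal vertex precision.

v 2.578 -3.522 -0.387
v 1.832 -3.394 0.266
v 2.477 -2.178 -0.766
v 1.731 -2.05 -0.112
v 3.889 -3.03 1.012
v 3.143 -2.902 1.666
v 3.788 -1.686 0.634
v 3.042 -1.558 1.287
v 1.243 2.766 -1.329
v 1.684 3.109 -0.463
v 0.677 3.398 -0.066
v 0.237 3.054 -0.931
v 1.689 3.44 -0.69
v 0.682 3.729 -0.293
v 1.626 3.669 -1.015
v 0.62 3.958 -0.618
v 1.506 3.76 -1.387
v 0.499 4.049 -0.99
v 1.345 3.7 -1.751
v 0.338 3.989 -1.353
v 1.169 3.497 -2.05
v 0.162 3.786 -1.652
v 1.004 3.183 -2.239
v -0.003 3.472 -1.842
v 0.875 2.806 -2.29
v -0.131 3.095 -1.892
v 0.803 2.422 -2.194
v -0.204 2.711 -1.797
v 0.798 2.091 -1.967
v -0.209 2.38 -1.57
v 0.86 1.862 -1.642
v -0.146 2.151 -1.245
v 0.981 1.771 -1.27
v -0.026 2.06 -0.873
v 1.142 1.831 -0.907
v 0.135 2.12 -0.509
v 1.318 2.034 -0.608
v 0.311 2.323 -0.21
v 1.483 2.348 -0.418
v 0.476 2.637 -0.021
v 1.611 2.725 -0.368
v 0.605 3.014 0.03
v -1.358 4.125 -2.999
v -0.585 4.836 -2.852
v 0.13 3.786 -1.534
v -0.642 3.075 -1.681
v -0.92 4.982 -2.554
v -0.205 3.932 -1.236
v -1.342 4.958 -2.343
v -0.627 3.908 -1.026
v -1.767 4.769 -2.263
v -1.051 3.72 -0.946
v -2.111 4.453 -2.329
v -1.395 3.403 -1.011
v -2.305 4.071 -2.527
v -1.59 3.022 -1.209
v -2.312 3.701 -2.818
v -1.597 2.651 -1.501
v -2.13 3.414 -3.146
v -1.415 2.364 -1.828
v -1.795 3.268 -3.444
v -1.08 2.218 -2.126
v -1.373 3.292 -3.654
v -0.658 2.242 -2.337
v -0.949 3.48 -3.734
v -0.233 2.431 -2.417
v -0.605 3.797 -3.669
v 0.111 2.747 -2.351
v -0.41 4.178 -3.471
v 0.305 3.129 -2.153
v -0.403 4.549 -3.179
v 0.312 3.499 -1.862
v -2.886 1.014 2.241
v -2.017 0.556 2.689
v -3.694 1.066 3.859
v -1.973 1.382 2.685
v -2.464 1.992 2.42
v -3.202 2.029 2.051
v -3.755 1.472 1.792
v -3.799 0.647 1.796
v -3.309 0.037 2.061
v -2.57 -0.001 2.43
v 3.2 -3.495 -4.206
v 4.137 -3.469 -4.491
v 3.66 -2.385 -2.594
v 3.804 -2.95 -4.753
v 3.188 -2.686 -4.759
v 2.578 -2.8 -4.506
v 2.258 -3.239 -4.113
v 2.38 -3.798 -3.763
v 2.885 -4.215 -3.62
v 3.538 -4.295 -3.752
v 4.032 -4 -4.095
f 2 4 1
f 5 2 1
f 1 4 3
f 3 5 1
f 2 8 4
f 6 2 5
f 6 8 2
f 4 8 3
f 7 5 3
f 3 8 7
f 7 6 5
f 8 6 7
f 10 9 13
f 10 13 11
f 11 13 14
f 11 14 12
f 13 9 15
f 13 15 14
f 14 15 16
f 14 16 12
f 15 9 17
f 15 17 16
f 16 17 18
f 16 18 12
f 17 9 19
f 17 19 18
f 18 19 20
f 18 20 12
f 19 9 21
f 19 21 20
f 20 21 22
f 20 22 12
f 21 9 23
f 21 23 22
f 22 23 24
f 22 24 12
f 23 9 25
f 23 25 24
f 24 25 26
f 24 26 12
f 25 9 27
f 25 27 26
f 26 27 28
f 26 28 12
f 27 9 29
f 27 29 28
f 28 29 30
f 28 30 12
f 29 9 31
f 29 31 30
f 30 31 32
f 30 32 12
f 31 9 33
f 31 33 32
f 32 33 34
f 32 34 12
f 33 9 35
f 33 35 34
f 34 35 36
f 34 36 12
f 35 9 37
f 35 37 36
f 36 37 38
f 36 38 12
f 37 9 39
f 37 39 38
f 38 39 40
f 38 40 12
f 39 9 41
f 39 41 40
f 40 41 42
f 40 42 12
f 41 9 10
f 41 10 42
f 42 10 11
f 42 11 12
f 44 43 47
f 44 47 45
f 45 47 48
f 45 48 46
f 47 43 49
f 47 49 48
f 48 49 50
f 48 50 46
f 49 43 51
f 49 51 50
f 50 51 52
f 50 52 46
f 51 43 53
f 51 53 52
f 52 53 54
f 52 54 46
f 53 43 55
f 53 55 54
f 54 55 56
f 54 56 46
f 55 43 57
f 55 57 56
f 56 57 58
f 56 58 46
f 57 43 59
f 57 59 58
f 58 59 60
f 58 60 46
f 59 43 61
f 59 61 60
f 60 61 62
f 60 62 46
f 61 43 63
f 61 63 62
f 62 63 64
f 62 64 46
f 63 43 65
f 63 65 64
f 64 65 66
f 64 66 46
f 65 43 67
f 65 67 66
f 66 67 68
f 66 68 46
f 67 43 69
f 67 69 68
f 68 69 70
f 68 70 46
f 69 43 71
f 69 71 70
f 70 71 72
f 70 72 46
f 71 43 44
f 71 44 72
f 72 44 45
f 72 45 46
f 74 73 76
f 74 76 75
f 76 73 77
f 76 77 75
f 77 73 78
f 77 78 75
f 78 73 79
f 78 79 75
f 79 73 80
f 79 80 75
f 80 73 81
f 80 81 75
f 81 73 82
f 81 82 75
f 82 73 74
f 82 74 75
f 84 83 86
f 84 86 85
f 86 83 87
f 86 87 85
f 87 83 88
f 87 88 85
f 88 83 89
f 88 89 85
f 89 83 90
f 89 90 85
f 90 83 91
f 90 91 85
f 91 83 92
f 91 92 85
f 92 83 93
f 92 93 85
f 93 83 84
f 93 84 85



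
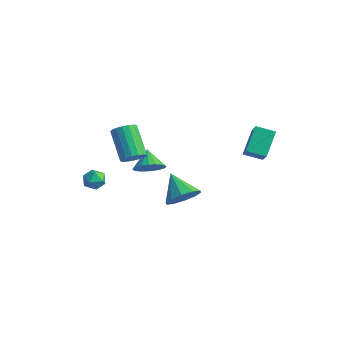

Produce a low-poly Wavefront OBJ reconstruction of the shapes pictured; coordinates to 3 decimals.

v 3.022 3.234 1.753
v 3.915 2.526 2.803
v 2.58 4.431 2.936
v 3.473 3.723 3.986
v 3.907 3.877 1.434
v 4.8 3.169 2.484
v 3.465 5.074 2.617
v 4.358 4.366 3.667
v -1.707 -0.37 0.876
v -1.219 0.151 1.137
v -2.664 0.791 2.565
v -3.153 0.27 2.304
v -1.401 0.326 0.874
v -2.846 0.965 2.302
v -1.653 0.341 0.612
v -3.098 0.981 2.041
v -1.918 0.193 0.411
v -3.363 0.833 1.839
v -2.134 -0.083 0.316
v -3.579 0.556 1.744
v -2.253 -0.426 0.349
v -3.698 0.214 1.777
v -2.246 -0.755 0.503
v -3.691 -0.115 1.931
v -2.116 -0.996 0.743
v -3.562 -0.357 2.171
v -1.893 -1.094 1.013
v -3.338 -0.454 2.441
v -1.627 -1.026 1.251
v -3.072 -0.386 2.679
v -1.38 -0.807 1.404
v -2.825 -0.168 2.832
v -1.207 -0.489 1.436
v -2.652 0.151 2.864
v -1.149 -0.143 1.339
v -2.594 0.497 2.767
v -3.504 2.546 -2.295
v -2.849 2.397 -1.596
v -4.316 3.154 -1.405
v -2.737 2.757 -1.74
v -2.758 3.08 -1.981
v -2.908 3.311 -2.275
v -3.162 3.409 -2.574
v -3.474 3.358 -2.824
v -3.792 3.167 -2.982
v -4.06 2.868 -3.022
v -4.232 2.514 -2.936
v -4.278 2.165 -2.74
v -4.19 1.881 -2.466
v -3.984 1.713 -2.163
v -3.695 1.688 -1.883
v -3.373 1.812 -1.674
v -3.073 2.063 -1.573
v -2.765 -2.035 -0.345
v -2.278 -2.041 0.192
v -2.662 -3.199 -0.452
v -2.175 -3.205 0.085
v -2.87 -3.054 0.227
v -2.934 -2.334 0.293
v -2.006 -2.906 -0.553
v -2.07 -2.186 -0.487
v -1.809 -2.579 0.064
v -2.343 -2.671 0.546
v -2.597 -2.569 -0.806
v -3.131 -2.661 -0.324
v 0.681 1.072 -1.904
v 1.36 1.093 -1.064
v -0.701 1.448 -0.796
v 1.325 1.71 -1.316
v 1.044 2.083 -1.793
v 0.625 2.07 -2.312
v 0.227 1.676 -2.675
v 0.002 1.051 -2.743
v 0.037 0.434 -2.491
v 0.318 0.061 -2.014
v 0.737 0.074 -1.495
v 1.135 0.468 -1.132
f 2 4 1
f 5 2 1
f 1 4 3
f 3 5 1
f 2 8 4
f 6 2 5
f 6 8 2
f 4 8 3
f 7 5 3
f 3 8 7
f 7 6 5
f 8 6 7
f 10 9 13
f 10 13 11
f 11 13 14
f 11 14 12
f 13 9 15
f 13 15 14
f 14 15 16
f 14 16 12
f 15 9 17
f 15 17 16
f 16 17 18
f 16 18 12
f 17 9 19
f 17 19 18
f 18 19 20
f 18 20 12
f 19 9 21
f 19 21 20
f 20 21 22
f 20 22 12
f 21 9 23
f 21 23 22
f 22 23 24
f 22 24 12
f 23 9 25
f 23 25 24
f 24 25 26
f 24 26 12
f 25 9 27
f 25 27 26
f 26 27 28
f 26 28 12
f 27 9 29
f 27 29 28
f 28 29 30
f 28 30 12
f 29 9 31
f 29 31 30
f 30 31 32
f 30 32 12
f 31 9 33
f 31 33 32
f 32 33 34
f 32 34 12
f 33 9 35
f 33 35 34
f 34 35 36
f 34 36 12
f 35 9 10
f 35 10 36
f 36 10 11
f 36 11 12
f 38 37 40
f 38 40 39
f 40 37 41
f 40 41 39
f 41 37 42
f 41 42 39
f 42 37 43
f 42 43 39
f 43 37 44
f 43 44 39
f 44 37 45
f 44 45 39
f 45 37 46
f 45 46 39
f 46 37 47
f 46 47 39
f 47 37 48
f 47 48 39
f 48 37 49
f 48 49 39
f 49 37 50
f 49 50 39
f 50 37 51
f 50 51 39
f 51 37 52
f 51 52 39
f 52 37 53
f 52 53 39
f 53 37 38
f 53 38 39
f 54 65 59
f 54 59 55
f 54 55 61
f 54 61 64
f 54 64 65
f 55 59 63
f 59 65 58
f 65 64 56
f 64 61 60
f 61 55 62
f 57 63 58
f 57 58 56
f 57 56 60
f 57 60 62
f 57 62 63
f 58 63 59
f 56 58 65
f 60 56 64
f 62 60 61
f 63 62 55
f 67 66 69
f 67 69 68
f 69 66 70
f 69 70 68
f 70 66 71
f 70 71 68
f 71 66 72
f 71 72 68
f 72 66 73
f 72 73 68
f 73 66 74
f 73 74 68
f 74 66 75
f 74 75 68
f 75 66 76
f 75 76 68
f 76 66 77
f 76 77 68
f 77 66 67
f 77 67 68



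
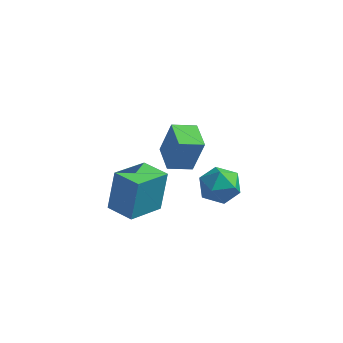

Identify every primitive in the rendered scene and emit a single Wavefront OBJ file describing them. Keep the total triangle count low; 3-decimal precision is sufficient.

v 0.684 -0.465 2.521
v 1.142 -0.313 4.151
v 1.557 0.168 2.217
v 2.015 0.319 3.847
v 1.425 -1.539 2.413
v 1.883 -1.388 4.043
v 2.298 -0.907 2.109
v 2.756 -0.755 3.739
v 2.387 3.285 -2.267
v 2.905 3.034 -1.4
v 1.755 1.726 -2.34
v 2.273 1.475 -1.473
v 1.476 2.143 -1.428
v 1.867 3.107 -1.382
v 2.793 1.653 -2.358
v 3.184 2.617 -2.312
v 3.156 2.025 -1.456
v 2.343 2.328 -0.881
v 2.317 2.432 -2.859
v 1.504 2.735 -2.284
v -1.094 -1.865 -0.776
v -0.991 -1.302 1.12
v -0.437 -0.238 -1.295
v -0.335 0.325 0.601
v 0.155 -2.345 -0.701
v 0.257 -1.782 1.195
v 0.811 -0.718 -1.22
v 0.914 -0.155 0.676
f 2 4 1
f 5 2 1
f 1 4 3
f 3 5 1
f 2 8 4
f 6 2 5
f 6 8 2
f 4 8 3
f 7 5 3
f 3 8 7
f 7 6 5
f 8 6 7
f 9 20 14
f 9 14 10
f 9 10 16
f 9 16 19
f 9 19 20
f 10 14 18
f 14 20 13
f 20 19 11
f 19 16 15
f 16 10 17
f 12 18 13
f 12 13 11
f 12 11 15
f 12 15 17
f 12 17 18
f 13 18 14
f 11 13 20
f 15 11 19
f 17 15 16
f 18 17 10
f 22 24 21
f 25 22 21
f 21 24 23
f 23 25 21
f 22 28 24
f 26 22 25
f 26 28 22
f 24 28 23
f 27 25 23
f 23 28 27
f 27 26 25
f 28 26 27



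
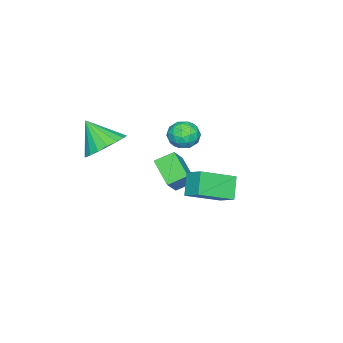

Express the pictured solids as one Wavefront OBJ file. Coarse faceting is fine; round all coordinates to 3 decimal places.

v -3.206 -2.822 -3.906
v -3.784 -2.084 -3.41
v -2.447 -1.697 -4.695
v -3.024 -0.959 -4.199
v -2.316 -2.761 -2.961
v -2.893 -2.023 -2.465
v -1.556 -1.636 -3.75
v -2.134 -0.898 -3.254
v -0.836 1.519 -1.765
v 0.512 0.492 -0.974
v -0.516 2.351 -1.23
v 0.831 1.324 -0.438
v -0.071 1.816 -2.682
v 1.276 0.789 -1.89
v 0.248 2.648 -2.146
v 1.596 1.621 -1.355
v -0.214 0.697 0.922
v 0.234 0.834 1.544
v 0.286 -0.454 0.816
v 0.734 -0.317 1.438
v -0.036 -0.396 1.522
v -0.345 0.315 1.588
v 0.865 0.065 0.772
v 0.556 0.776 0.838
v 0.9 0.443 1.451
v 0.344 0.159 1.915
v 0.176 0.221 0.445
v -0.38 -0.063 0.909
v -0.034 0.866 1.242
v 0.554 -0.486 1.118
v 0.102 -0.533 1.168
v 0.365 -0.452 1.533
v -0.374 0.561 1.268
v -0.111 0.642 1.633
v -0.269 -0.081 1.621
v 0.631 -0.262 0.727
v 0.894 -0.181 1.092
v 0.155 0.832 0.827
v 0.418 0.913 1.192
v 0.789 0.461 0.739
v 0.621 0.718 1.553
v 0.915 0.041 1.491
v 0.992 0.265 1.1
v 0.81 0.683 1.138
v 0.294 0.55 1.825
v 0.588 -0.126 1.763
v 0.136 -0.172 1.813
v -0.046 0.245 1.851
v 0.686 0.321 1.771
v -0.068 0.506 0.597
v 0.226 -0.17 0.535
v 0.566 0.135 0.509
v 0.384 0.552 0.547
v -0.395 0.339 0.869
v -0.101 -0.338 0.807
v -0.29 -0.303 1.222
v -0.472 0.115 1.26
v -0.166 0.059 0.589
v 2.442 -2.366 0.887
v 3.495 -2.488 0.903
v 2.298 -3.454 2.093
v 3.425 -2.137 1.211
v 3.16 -1.832 1.455
v 2.754 -1.633 1.586
v 2.285 -1.579 1.579
v 1.847 -1.68 1.435
v 1.528 -1.918 1.182
v 1.389 -2.245 0.871
v 1.459 -2.595 0.563
v 1.723 -2.901 0.32
v 2.13 -3.1 0.188
v 2.599 -3.154 0.195
v 3.036 -3.052 0.34
v 3.356 -2.814 0.592
f 2 4 1
f 5 2 1
f 1 4 3
f 3 5 1
f 2 8 4
f 6 2 5
f 6 8 2
f 4 8 3
f 7 5 3
f 3 8 7
f 7 6 5
f 8 6 7
f 10 12 9
f 13 10 9
f 9 12 11
f 11 13 9
f 10 16 12
f 14 10 13
f 14 16 10
f 12 16 11
f 15 13 11
f 11 16 15
f 15 14 13
f 16 14 15
f 17 54 33
f 54 28 57
f 33 57 22
f 54 57 33
f 17 33 29
f 33 22 34
f 29 34 18
f 33 34 29
f 17 29 38
f 29 18 39
f 38 39 24
f 29 39 38
f 17 38 50
f 38 24 53
f 50 53 27
f 38 53 50
f 17 50 54
f 50 27 58
f 54 58 28
f 50 58 54
f 18 34 45
f 34 22 48
f 45 48 26
f 34 48 45
f 22 57 35
f 57 28 56
f 35 56 21
f 57 56 35
f 28 58 55
f 58 27 51
f 55 51 19
f 58 51 55
f 27 53 52
f 53 24 40
f 52 40 23
f 53 40 52
f 24 39 44
f 39 18 41
f 44 41 25
f 39 41 44
f 20 46 32
f 46 26 47
f 32 47 21
f 46 47 32
f 20 32 30
f 32 21 31
f 30 31 19
f 32 31 30
f 20 30 37
f 30 19 36
f 37 36 23
f 30 36 37
f 20 37 42
f 37 23 43
f 42 43 25
f 37 43 42
f 20 42 46
f 42 25 49
f 46 49 26
f 42 49 46
f 21 47 35
f 47 26 48
f 35 48 22
f 47 48 35
f 19 31 55
f 31 21 56
f 55 56 28
f 31 56 55
f 23 36 52
f 36 19 51
f 52 51 27
f 36 51 52
f 25 43 44
f 43 23 40
f 44 40 24
f 43 40 44
f 26 49 45
f 49 25 41
f 45 41 18
f 49 41 45
f 60 59 62
f 60 62 61
f 62 59 63
f 62 63 61
f 63 59 64
f 63 64 61
f 64 59 65
f 64 65 61
f 65 59 66
f 65 66 61
f 66 59 67
f 66 67 61
f 67 59 68
f 67 68 61
f 68 59 69
f 68 69 61
f 69 59 70
f 69 70 61
f 70 59 71
f 70 71 61
f 71 59 72
f 71 72 61
f 72 59 73
f 72 73 61
f 73 59 74
f 73 74 61
f 74 59 60
f 74 60 61



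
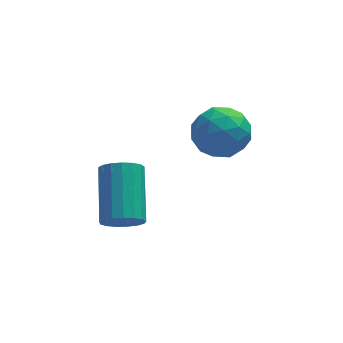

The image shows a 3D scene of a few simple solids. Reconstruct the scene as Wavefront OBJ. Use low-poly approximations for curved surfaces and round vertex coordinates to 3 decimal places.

v 1.046 -1.123 -1.605
v 1.679 -0.585 -1.622
v 1.881 -2.115 -1.958
v 2.514 -1.577 -1.975
v 2.163 -1.782 -1.251
v 1.647 -1.169 -1.033
v 1.913 -1.531 -2.547
v 1.397 -0.918 -2.329
v 2.215 -0.837 -2.205
v 2.369 -0.992 -1.403
v 1.191 -1.708 -2.177
v 1.345 -1.863 -1.375
v 1.289 -0.767 -1.582
v 2.271 -1.933 -1.998
v 2.064 -2.054 -1.572
v 2.436 -1.738 -1.582
v 1.271 -1.11 -1.236
v 1.642 -0.794 -1.246
v 1.927 -1.498 -1.028
v 1.918 -1.906 -2.334
v 2.289 -1.59 -2.344
v 1.124 -0.962 -1.998
v 1.496 -0.646 -2.008
v 1.633 -1.202 -2.552
v 1.976 -0.599 -1.935
v 2.467 -1.182 -2.143
v 2.114 -1.155 -2.479
v 1.81 -0.794 -2.351
v 2.067 -0.69 -1.464
v 2.557 -1.273 -1.672
v 2.351 -1.394 -1.246
v 2.048 -1.033 -1.118
v 2.382 -0.838 -1.807
v 1.003 -1.427 -1.908
v 1.493 -2.01 -2.116
v 1.512 -1.667 -2.462
v 1.209 -1.306 -2.334
v 1.093 -1.518 -1.437
v 1.584 -2.101 -1.645
v 1.75 -1.906 -1.229
v 1.446 -1.545 -1.101
v 1.178 -1.862 -1.773
v -1.048 -3.976 -2.614
v -0.587 -4.187 -2.353
v -0.452 -2.814 -1.485
v -0.912 -2.604 -1.746
v -0.485 -4.059 -2.571
v -0.35 -2.686 -1.703
v -0.513 -3.912 -2.8
v -0.377 -2.539 -1.931
v -0.662 -3.78 -2.985
v -0.527 -2.407 -2.117
v -0.9 -3.692 -3.086
v -0.765 -2.32 -2.218
v -1.172 -3.67 -3.079
v -1.037 -2.298 -2.21
v -1.416 -3.718 -2.965
v -1.28 -2.345 -2.096
v -1.575 -3.825 -2.771
v -1.439 -2.453 -1.902
v -1.613 -3.967 -2.541
v -1.477 -2.594 -1.672
v -1.522 -4.111 -2.328
v -1.386 -2.738 -1.459
v -1.322 -4.224 -2.18
v -1.187 -2.851 -1.312
v -1.059 -4.28 -2.132
v -0.924 -2.908 -1.264
v -0.794 -4.267 -2.195
v -0.659 -2.894 -1.326
f 1 38 17
f 38 12 41
f 17 41 6
f 38 41 17
f 1 17 13
f 17 6 18
f 13 18 2
f 17 18 13
f 1 13 22
f 13 2 23
f 22 23 8
f 13 23 22
f 1 22 34
f 22 8 37
f 34 37 11
f 22 37 34
f 1 34 38
f 34 11 42
f 38 42 12
f 34 42 38
f 2 18 29
f 18 6 32
f 29 32 10
f 18 32 29
f 6 41 19
f 41 12 40
f 19 40 5
f 41 40 19
f 12 42 39
f 42 11 35
f 39 35 3
f 42 35 39
f 11 37 36
f 37 8 24
f 36 24 7
f 37 24 36
f 8 23 28
f 23 2 25
f 28 25 9
f 23 25 28
f 4 30 16
f 30 10 31
f 16 31 5
f 30 31 16
f 4 16 14
f 16 5 15
f 14 15 3
f 16 15 14
f 4 14 21
f 14 3 20
f 21 20 7
f 14 20 21
f 4 21 26
f 21 7 27
f 26 27 9
f 21 27 26
f 4 26 30
f 26 9 33
f 30 33 10
f 26 33 30
f 5 31 19
f 31 10 32
f 19 32 6
f 31 32 19
f 3 15 39
f 15 5 40
f 39 40 12
f 15 40 39
f 7 20 36
f 20 3 35
f 36 35 11
f 20 35 36
f 9 27 28
f 27 7 24
f 28 24 8
f 27 24 28
f 10 33 29
f 33 9 25
f 29 25 2
f 33 25 29
f 44 43 47
f 44 47 45
f 45 47 48
f 45 48 46
f 47 43 49
f 47 49 48
f 48 49 50
f 48 50 46
f 49 43 51
f 49 51 50
f 50 51 52
f 50 52 46
f 51 43 53
f 51 53 52
f 52 53 54
f 52 54 46
f 53 43 55
f 53 55 54
f 54 55 56
f 54 56 46
f 55 43 57
f 55 57 56
f 56 57 58
f 56 58 46
f 57 43 59
f 57 59 58
f 58 59 60
f 58 60 46
f 59 43 61
f 59 61 60
f 60 61 62
f 60 62 46
f 61 43 63
f 61 63 62
f 62 63 64
f 62 64 46
f 63 43 65
f 63 65 64
f 64 65 66
f 64 66 46
f 65 43 67
f 65 67 66
f 66 67 68
f 66 68 46
f 67 43 69
f 67 69 68
f 68 69 70
f 68 70 46
f 69 43 44
f 69 44 70
f 70 44 45
f 70 45 46

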